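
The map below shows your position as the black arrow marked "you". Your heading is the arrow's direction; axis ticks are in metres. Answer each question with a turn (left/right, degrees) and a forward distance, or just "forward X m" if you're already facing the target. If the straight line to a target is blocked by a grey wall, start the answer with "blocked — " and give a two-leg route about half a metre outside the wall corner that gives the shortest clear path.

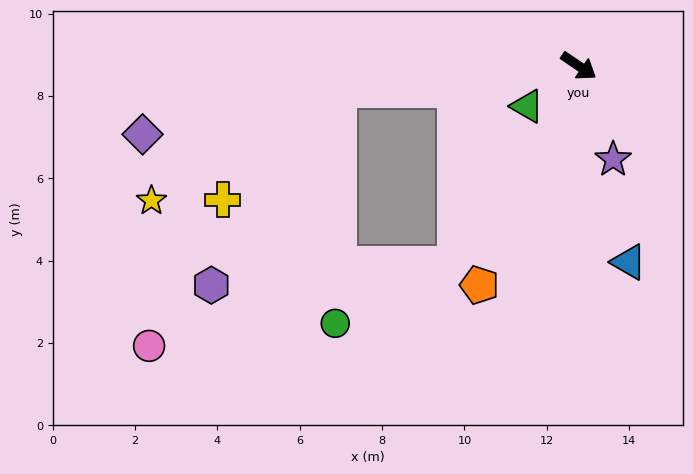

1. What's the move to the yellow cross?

blocked — turn right 140°, forward 5.8 m, then turn left 37°, forward 3.9 m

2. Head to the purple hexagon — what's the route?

blocked — turn right 140°, forward 5.8 m, then turn left 51°, forward 5.7 m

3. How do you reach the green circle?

blocked — turn right 140°, forward 5.8 m, then turn left 83°, forward 5.7 m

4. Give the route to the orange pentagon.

turn right 80°, forward 5.8 m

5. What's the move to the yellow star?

blocked — turn right 140°, forward 5.8 m, then turn left 24°, forward 5.3 m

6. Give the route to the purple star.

turn right 36°, forward 2.4 m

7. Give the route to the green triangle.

turn right 108°, forward 1.6 m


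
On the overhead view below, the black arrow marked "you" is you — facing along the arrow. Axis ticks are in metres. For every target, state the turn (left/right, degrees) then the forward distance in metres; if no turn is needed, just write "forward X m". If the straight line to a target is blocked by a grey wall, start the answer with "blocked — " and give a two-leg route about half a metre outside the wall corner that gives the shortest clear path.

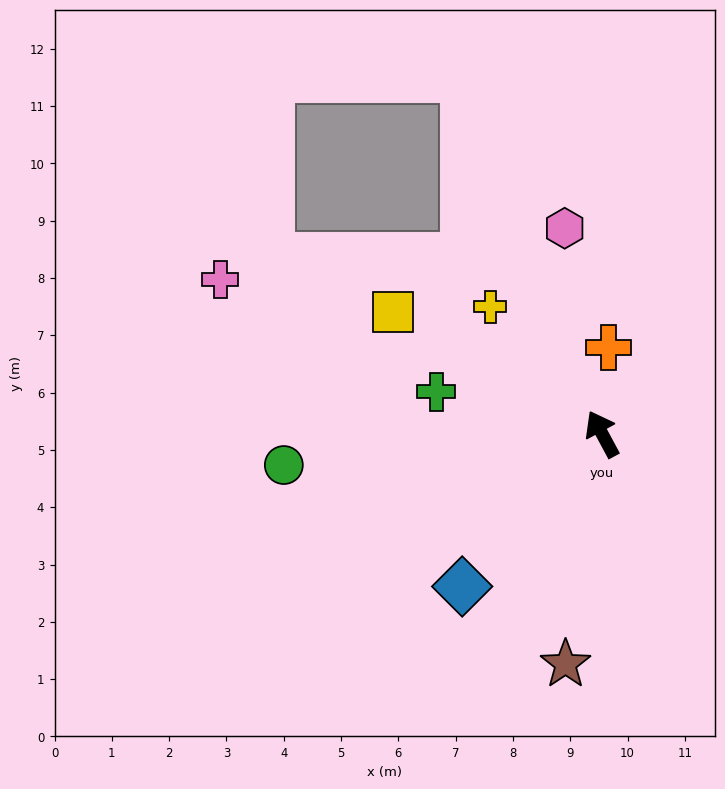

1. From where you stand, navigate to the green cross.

turn left 47°, forward 3.0 m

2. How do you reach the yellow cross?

turn left 13°, forward 3.0 m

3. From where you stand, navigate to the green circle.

turn left 67°, forward 5.6 m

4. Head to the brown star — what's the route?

turn left 143°, forward 4.1 m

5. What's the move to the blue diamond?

turn left 109°, forward 3.6 m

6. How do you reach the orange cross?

turn right 33°, forward 1.5 m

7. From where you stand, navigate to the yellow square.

turn left 31°, forward 4.2 m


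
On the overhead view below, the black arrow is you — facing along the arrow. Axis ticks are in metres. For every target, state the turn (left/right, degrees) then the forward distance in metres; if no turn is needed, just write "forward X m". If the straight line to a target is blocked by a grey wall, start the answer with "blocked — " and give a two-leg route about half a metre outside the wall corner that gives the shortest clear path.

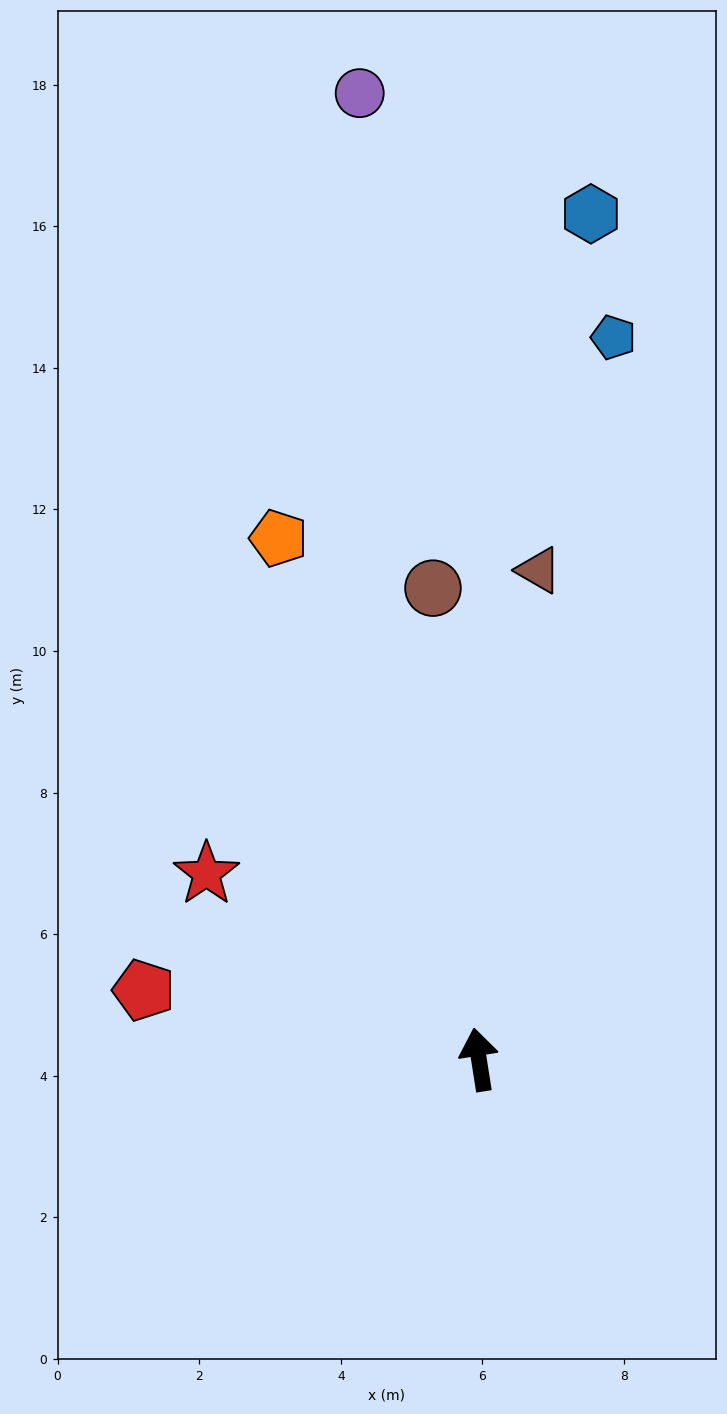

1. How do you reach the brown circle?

turn right 3°, forward 6.7 m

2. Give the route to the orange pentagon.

turn left 12°, forward 7.9 m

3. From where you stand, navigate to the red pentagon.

turn left 69°, forward 4.8 m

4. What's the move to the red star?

turn left 47°, forward 4.7 m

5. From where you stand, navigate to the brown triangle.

turn right 16°, forward 7.0 m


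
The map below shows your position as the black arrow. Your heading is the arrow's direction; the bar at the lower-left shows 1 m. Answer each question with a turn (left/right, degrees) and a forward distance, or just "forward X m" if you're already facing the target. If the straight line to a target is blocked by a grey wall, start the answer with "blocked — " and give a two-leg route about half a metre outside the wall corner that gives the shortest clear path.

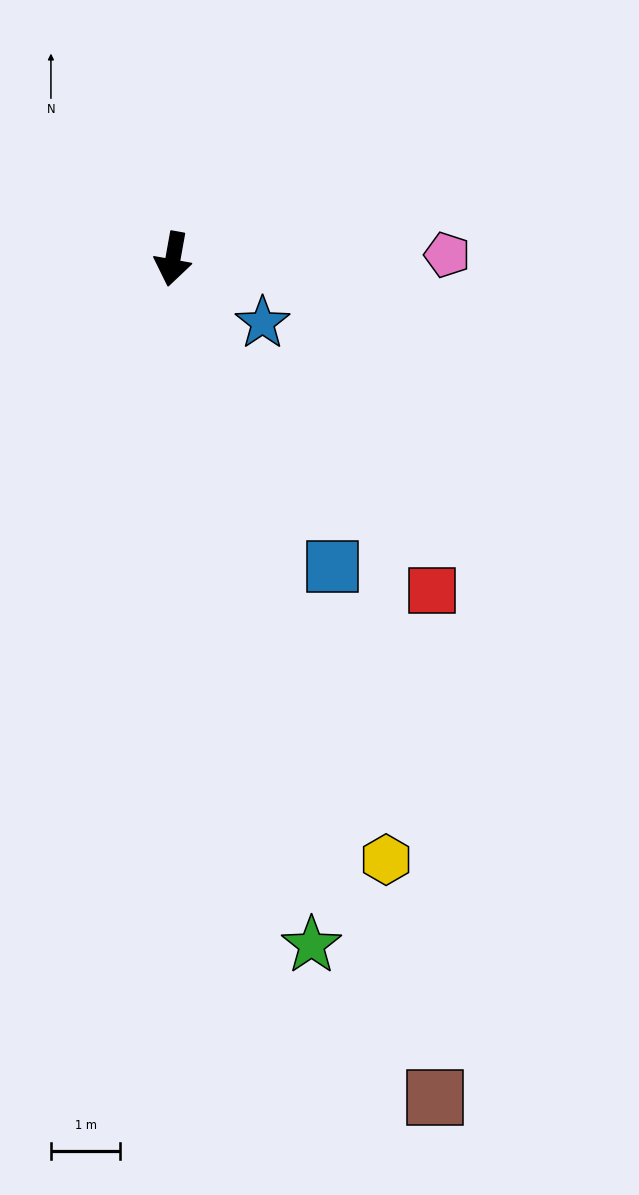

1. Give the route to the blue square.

turn left 38°, forward 5.0 m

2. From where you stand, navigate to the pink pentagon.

turn left 101°, forward 3.9 m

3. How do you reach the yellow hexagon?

turn left 30°, forward 9.2 m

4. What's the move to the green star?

turn left 22°, forward 10.1 m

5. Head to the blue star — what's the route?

turn left 65°, forward 1.6 m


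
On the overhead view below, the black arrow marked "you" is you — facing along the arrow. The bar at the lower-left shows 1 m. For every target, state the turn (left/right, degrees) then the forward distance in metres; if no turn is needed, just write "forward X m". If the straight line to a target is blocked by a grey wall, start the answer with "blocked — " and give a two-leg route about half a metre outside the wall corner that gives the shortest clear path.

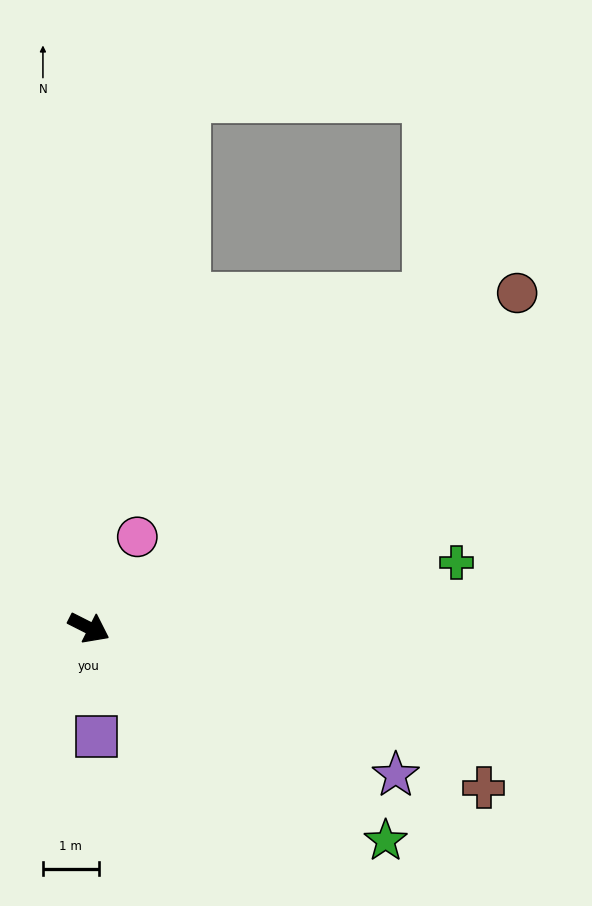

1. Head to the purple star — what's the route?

forward 6.1 m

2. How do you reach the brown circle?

turn left 65°, forward 9.7 m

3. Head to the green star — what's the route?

turn right 9°, forward 6.5 m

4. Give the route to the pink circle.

turn left 89°, forward 1.8 m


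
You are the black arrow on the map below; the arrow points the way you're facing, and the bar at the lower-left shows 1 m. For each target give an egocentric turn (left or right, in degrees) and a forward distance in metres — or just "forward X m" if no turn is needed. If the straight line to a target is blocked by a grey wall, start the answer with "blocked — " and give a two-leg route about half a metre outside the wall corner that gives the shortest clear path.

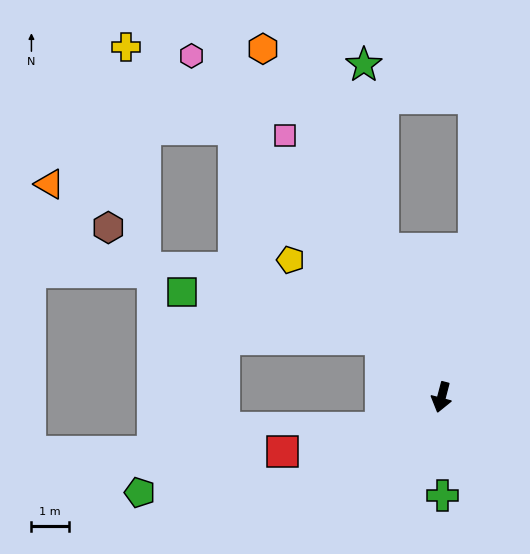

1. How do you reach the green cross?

turn left 15°, forward 2.6 m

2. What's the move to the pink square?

turn right 134°, forward 8.2 m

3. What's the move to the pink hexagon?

turn right 129°, forward 11.3 m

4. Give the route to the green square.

blocked — turn right 119°, forward 2.2 m, then turn left 30°, forward 5.5 m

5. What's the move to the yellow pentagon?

turn right 118°, forward 5.5 m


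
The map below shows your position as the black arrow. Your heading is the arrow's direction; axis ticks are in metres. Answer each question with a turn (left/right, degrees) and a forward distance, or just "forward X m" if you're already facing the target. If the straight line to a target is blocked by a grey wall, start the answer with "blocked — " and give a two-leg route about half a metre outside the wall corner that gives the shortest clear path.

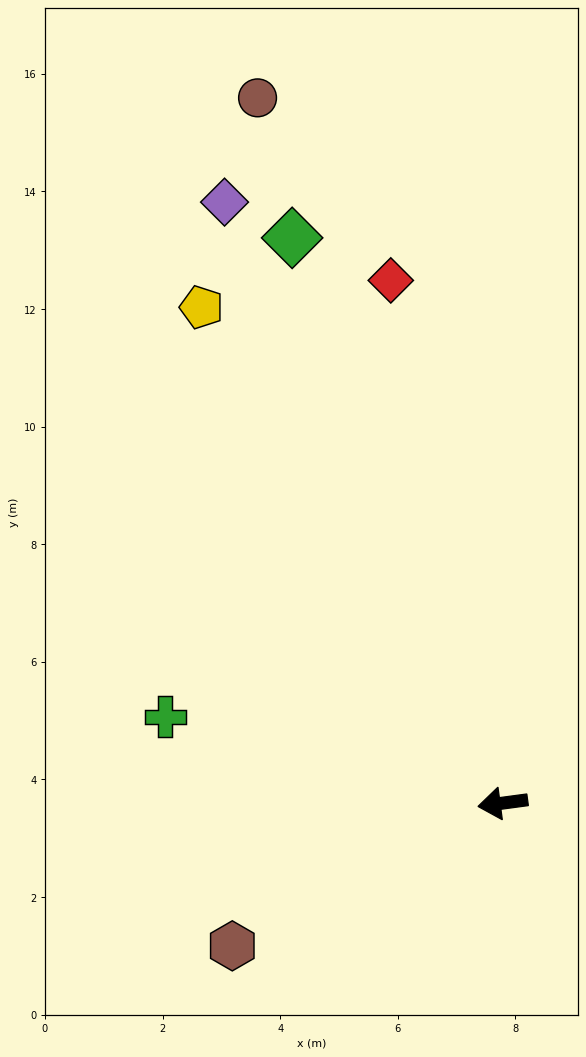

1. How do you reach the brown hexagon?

turn left 20°, forward 5.2 m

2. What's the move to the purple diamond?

turn right 73°, forward 11.3 m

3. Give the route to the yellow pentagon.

turn right 66°, forward 9.9 m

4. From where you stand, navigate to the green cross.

turn right 22°, forward 5.9 m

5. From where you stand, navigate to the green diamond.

turn right 77°, forward 10.3 m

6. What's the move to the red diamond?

turn right 86°, forward 9.1 m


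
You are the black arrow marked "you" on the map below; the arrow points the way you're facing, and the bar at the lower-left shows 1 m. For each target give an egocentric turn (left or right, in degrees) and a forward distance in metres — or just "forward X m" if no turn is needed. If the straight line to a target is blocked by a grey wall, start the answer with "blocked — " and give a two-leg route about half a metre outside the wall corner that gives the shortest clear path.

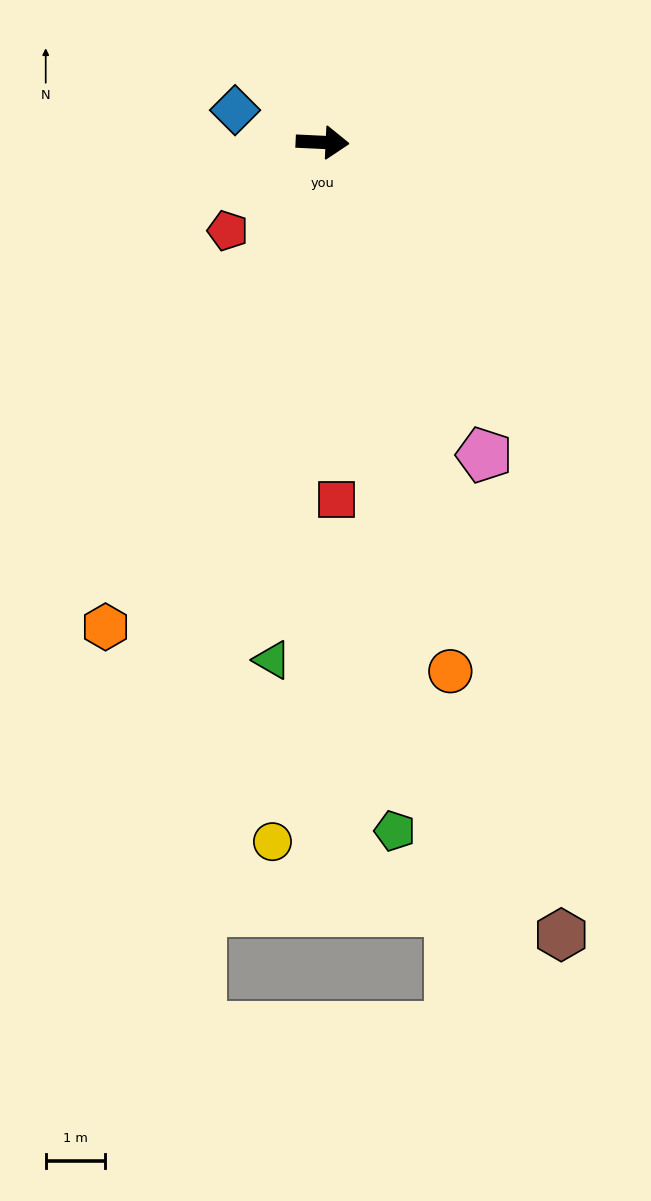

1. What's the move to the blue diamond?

turn left 162°, forward 1.6 m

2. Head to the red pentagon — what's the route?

turn right 134°, forward 2.2 m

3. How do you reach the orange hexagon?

turn right 111°, forward 9.0 m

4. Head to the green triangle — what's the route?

turn right 93°, forward 8.8 m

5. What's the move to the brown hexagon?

turn right 71°, forward 14.0 m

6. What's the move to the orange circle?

turn right 74°, forward 9.2 m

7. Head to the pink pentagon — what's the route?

turn right 60°, forward 6.0 m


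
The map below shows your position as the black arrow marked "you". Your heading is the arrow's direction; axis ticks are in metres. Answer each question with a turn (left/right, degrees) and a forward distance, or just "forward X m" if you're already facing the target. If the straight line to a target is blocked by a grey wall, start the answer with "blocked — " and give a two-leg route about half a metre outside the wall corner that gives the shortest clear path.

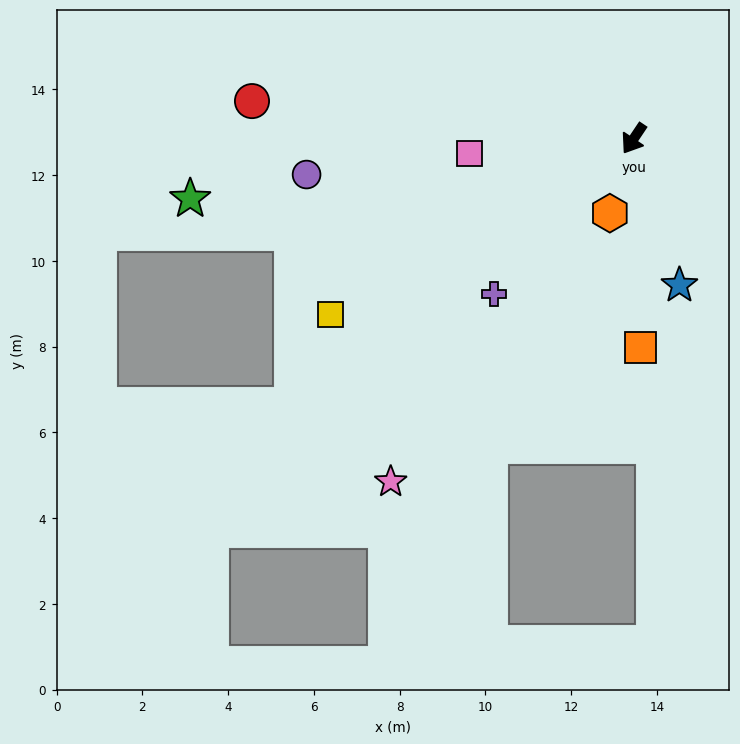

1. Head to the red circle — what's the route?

turn right 62°, forward 8.9 m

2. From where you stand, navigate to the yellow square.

turn right 26°, forward 8.2 m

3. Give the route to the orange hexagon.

turn left 16°, forward 1.8 m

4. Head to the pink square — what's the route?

turn right 51°, forward 3.8 m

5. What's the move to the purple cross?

turn right 8°, forward 4.9 m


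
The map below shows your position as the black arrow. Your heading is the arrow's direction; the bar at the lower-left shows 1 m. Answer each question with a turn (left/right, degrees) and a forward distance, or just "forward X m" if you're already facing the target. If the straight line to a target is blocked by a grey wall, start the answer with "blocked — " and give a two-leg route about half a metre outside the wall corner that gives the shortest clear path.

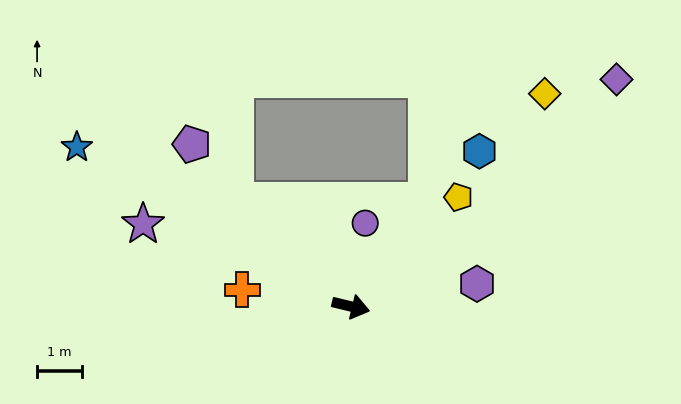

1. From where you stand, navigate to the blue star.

turn left 163°, forward 7.1 m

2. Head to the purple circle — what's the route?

turn left 94°, forward 1.9 m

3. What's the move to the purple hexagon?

turn left 24°, forward 2.9 m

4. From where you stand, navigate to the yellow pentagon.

turn left 59°, forward 3.4 m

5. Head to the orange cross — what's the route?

turn right 175°, forward 2.5 m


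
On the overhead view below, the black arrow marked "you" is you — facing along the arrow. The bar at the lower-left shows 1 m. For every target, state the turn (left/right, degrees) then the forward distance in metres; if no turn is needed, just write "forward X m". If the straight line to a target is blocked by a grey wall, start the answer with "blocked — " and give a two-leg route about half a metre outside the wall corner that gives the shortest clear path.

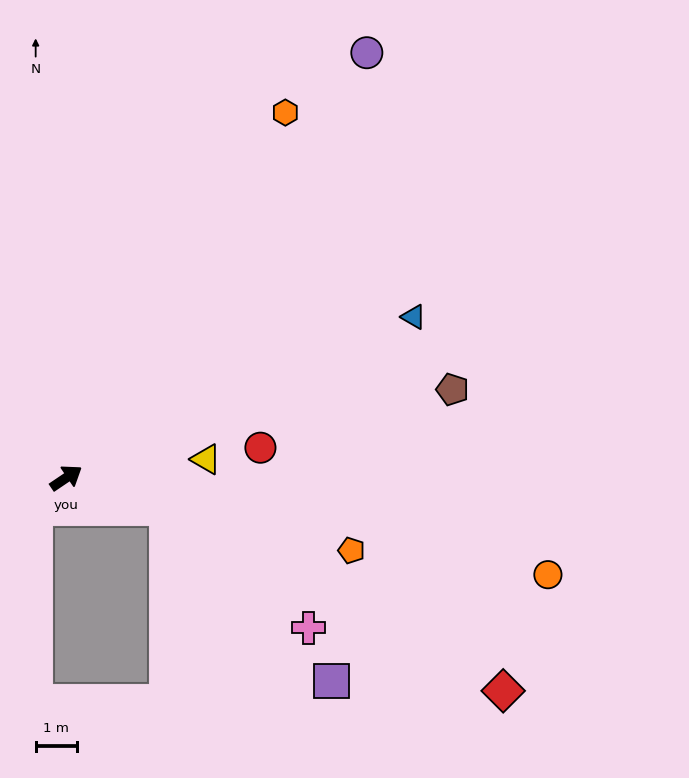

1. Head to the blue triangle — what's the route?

turn right 9°, forward 9.2 m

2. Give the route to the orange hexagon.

turn left 25°, forward 10.3 m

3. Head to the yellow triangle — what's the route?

turn right 27°, forward 3.4 m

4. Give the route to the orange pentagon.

turn right 48°, forward 7.1 m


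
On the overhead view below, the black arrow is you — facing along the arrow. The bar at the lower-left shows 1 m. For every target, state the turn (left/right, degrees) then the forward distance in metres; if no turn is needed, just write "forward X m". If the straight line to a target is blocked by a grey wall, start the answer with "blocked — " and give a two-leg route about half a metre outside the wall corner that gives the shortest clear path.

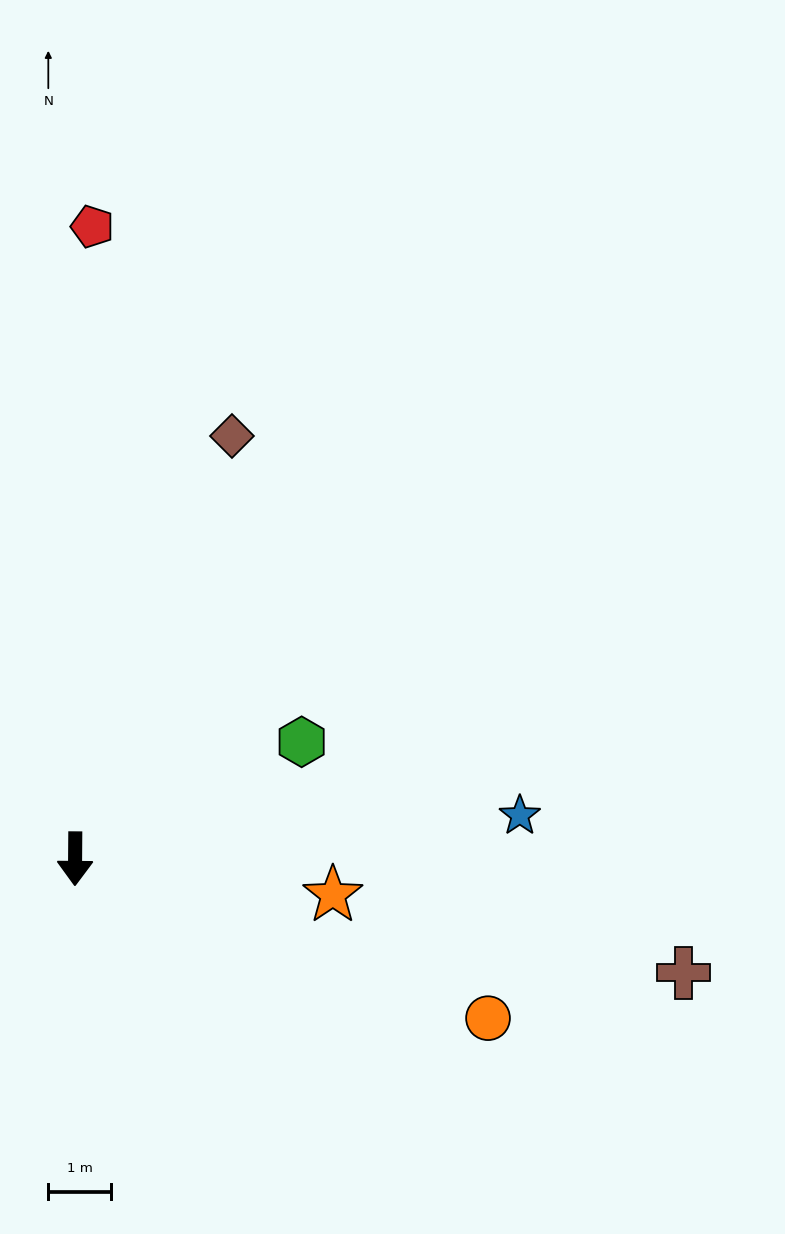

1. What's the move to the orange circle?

turn left 69°, forward 7.1 m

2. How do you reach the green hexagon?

turn left 118°, forward 4.1 m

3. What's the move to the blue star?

turn left 96°, forward 7.1 m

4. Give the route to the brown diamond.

turn left 160°, forward 7.2 m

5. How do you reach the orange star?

turn left 82°, forward 4.2 m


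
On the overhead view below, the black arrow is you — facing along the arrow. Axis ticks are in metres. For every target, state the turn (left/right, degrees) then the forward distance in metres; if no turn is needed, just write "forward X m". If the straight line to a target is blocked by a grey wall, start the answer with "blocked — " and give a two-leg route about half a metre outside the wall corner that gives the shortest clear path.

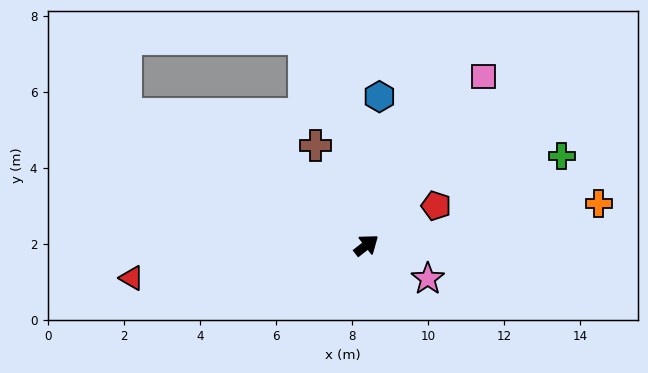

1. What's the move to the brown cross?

turn left 79°, forward 2.9 m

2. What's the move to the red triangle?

turn left 150°, forward 6.2 m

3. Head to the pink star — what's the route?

turn right 67°, forward 1.8 m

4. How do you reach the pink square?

turn left 17°, forward 5.4 m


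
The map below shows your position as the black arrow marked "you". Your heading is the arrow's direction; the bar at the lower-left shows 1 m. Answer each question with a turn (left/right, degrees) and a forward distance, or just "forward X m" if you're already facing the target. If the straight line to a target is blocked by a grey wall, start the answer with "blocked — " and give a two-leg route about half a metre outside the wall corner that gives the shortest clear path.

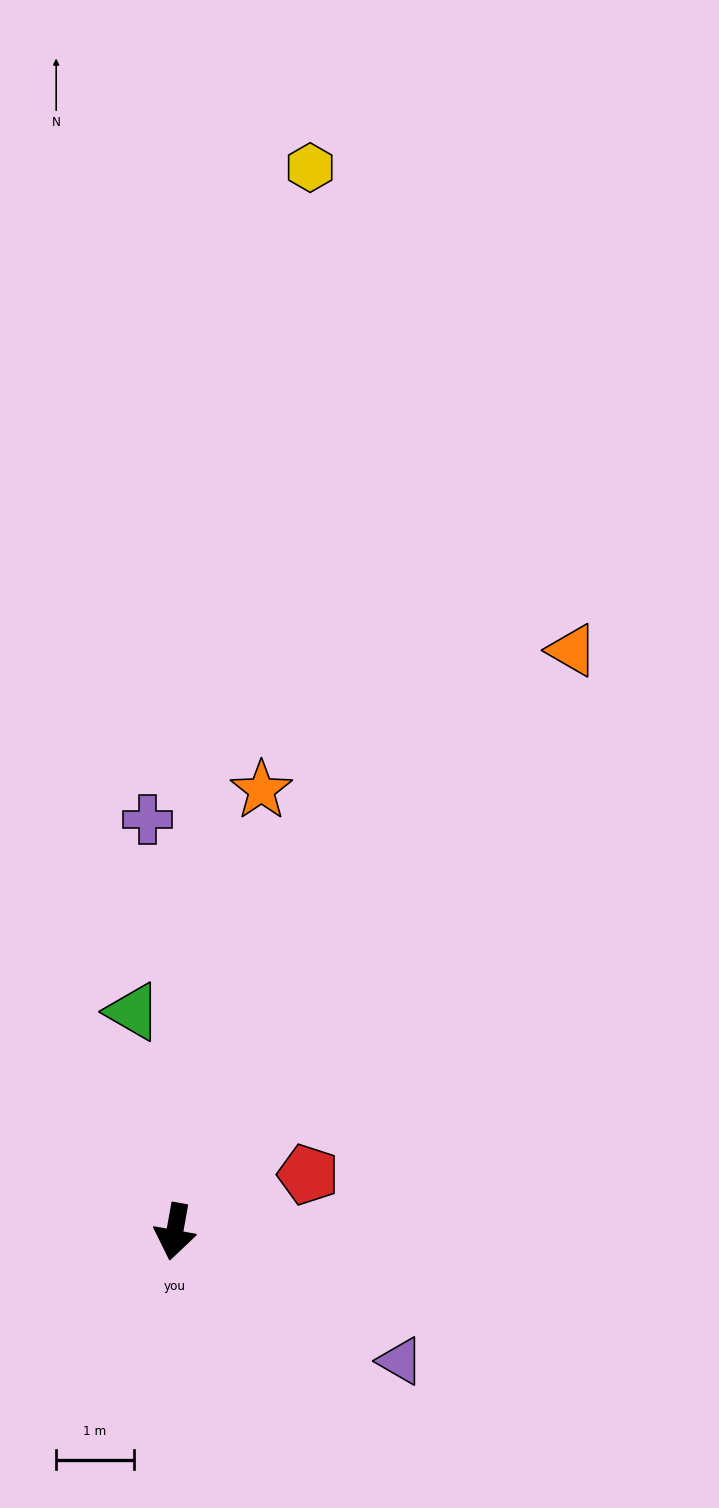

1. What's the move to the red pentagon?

turn left 123°, forward 1.9 m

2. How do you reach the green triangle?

turn right 159°, forward 2.9 m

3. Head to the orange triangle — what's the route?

turn left 156°, forward 9.1 m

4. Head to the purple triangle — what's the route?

turn left 70°, forward 3.3 m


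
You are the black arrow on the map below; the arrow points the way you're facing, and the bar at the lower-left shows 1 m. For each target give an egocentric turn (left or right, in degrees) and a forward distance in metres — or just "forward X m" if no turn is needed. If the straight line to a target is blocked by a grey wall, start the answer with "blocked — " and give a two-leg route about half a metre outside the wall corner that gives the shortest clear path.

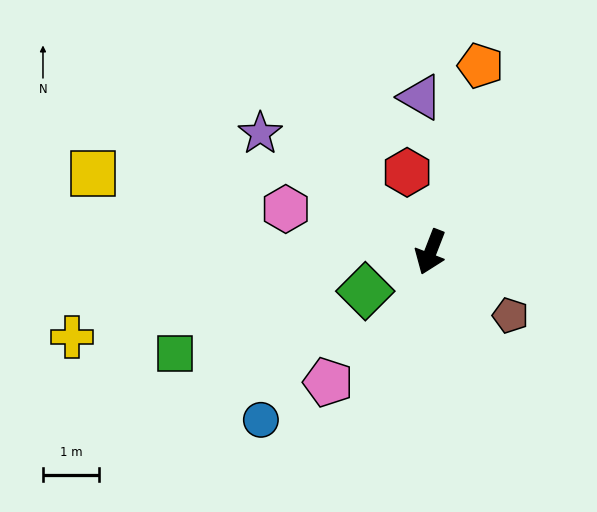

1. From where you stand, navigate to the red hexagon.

turn right 142°, forward 1.5 m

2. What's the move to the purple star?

turn right 104°, forward 3.7 m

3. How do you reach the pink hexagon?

turn right 85°, forward 2.7 m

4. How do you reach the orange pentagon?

turn right 174°, forward 3.4 m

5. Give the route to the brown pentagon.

turn left 73°, forward 1.8 m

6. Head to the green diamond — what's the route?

turn right 38°, forward 1.4 m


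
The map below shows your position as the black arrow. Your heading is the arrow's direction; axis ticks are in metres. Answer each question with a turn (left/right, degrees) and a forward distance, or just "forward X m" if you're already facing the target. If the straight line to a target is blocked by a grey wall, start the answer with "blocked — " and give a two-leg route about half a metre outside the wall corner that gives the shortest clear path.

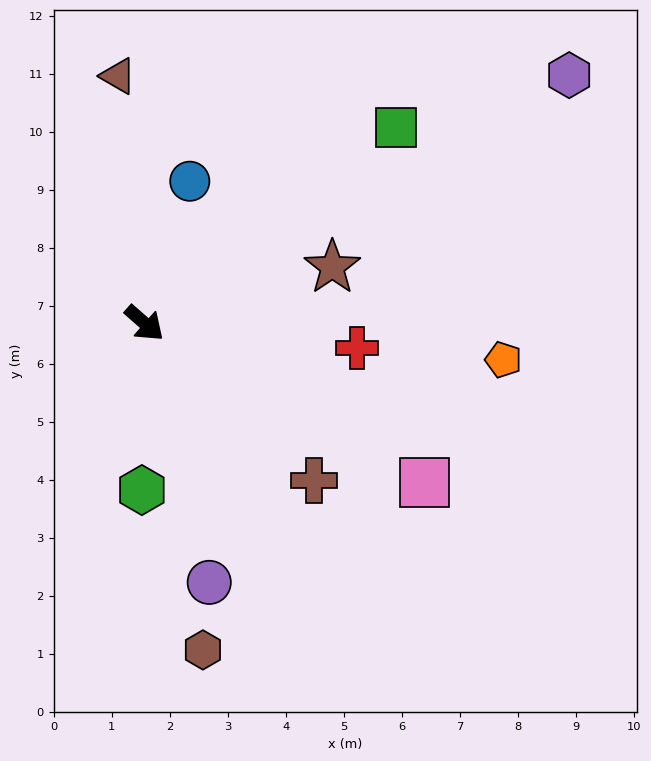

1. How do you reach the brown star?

turn left 58°, forward 3.4 m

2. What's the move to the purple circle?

turn right 35°, forward 4.6 m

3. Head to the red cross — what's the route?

turn left 35°, forward 3.7 m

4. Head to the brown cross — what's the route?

forward 4.0 m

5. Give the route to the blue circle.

turn left 114°, forward 2.6 m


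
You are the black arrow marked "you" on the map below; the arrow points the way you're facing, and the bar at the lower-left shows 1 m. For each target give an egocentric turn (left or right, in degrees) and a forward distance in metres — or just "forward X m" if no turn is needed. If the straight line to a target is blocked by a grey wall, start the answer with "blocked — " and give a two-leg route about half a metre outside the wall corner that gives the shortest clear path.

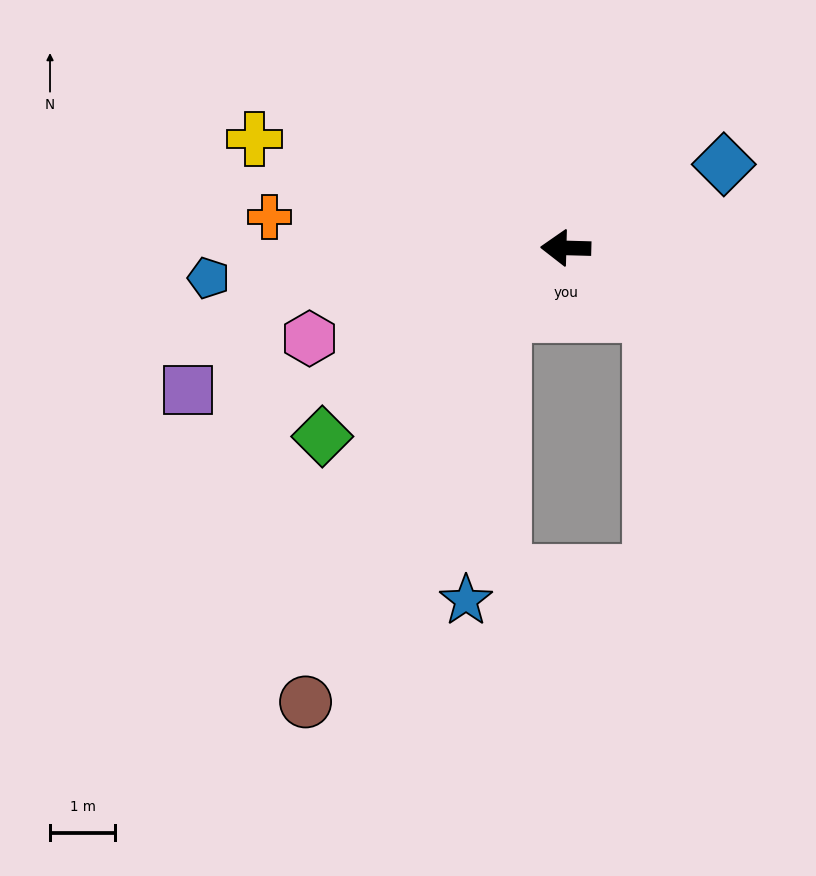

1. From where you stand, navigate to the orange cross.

turn right 4°, forward 4.6 m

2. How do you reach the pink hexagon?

turn left 21°, forward 4.2 m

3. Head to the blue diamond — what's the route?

turn right 151°, forward 2.7 m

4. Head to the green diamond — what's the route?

turn left 39°, forward 4.7 m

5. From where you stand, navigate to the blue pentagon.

turn left 6°, forward 5.5 m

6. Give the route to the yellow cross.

turn right 18°, forward 5.0 m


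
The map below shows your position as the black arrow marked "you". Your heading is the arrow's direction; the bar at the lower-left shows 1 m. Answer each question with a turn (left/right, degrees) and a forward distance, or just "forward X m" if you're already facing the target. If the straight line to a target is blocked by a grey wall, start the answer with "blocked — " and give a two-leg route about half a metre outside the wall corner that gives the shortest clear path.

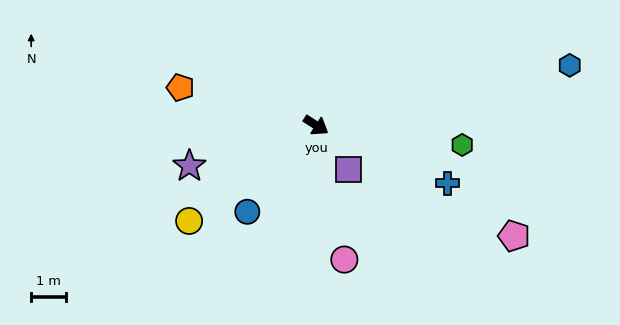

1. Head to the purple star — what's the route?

turn right 129°, forward 3.8 m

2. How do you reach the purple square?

turn right 21°, forward 1.6 m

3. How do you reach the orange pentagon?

turn right 163°, forward 4.0 m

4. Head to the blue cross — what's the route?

turn left 9°, forward 4.1 m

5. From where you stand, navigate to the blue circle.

turn right 96°, forward 3.2 m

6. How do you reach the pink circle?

turn right 45°, forward 3.9 m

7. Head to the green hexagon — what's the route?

turn left 25°, forward 4.2 m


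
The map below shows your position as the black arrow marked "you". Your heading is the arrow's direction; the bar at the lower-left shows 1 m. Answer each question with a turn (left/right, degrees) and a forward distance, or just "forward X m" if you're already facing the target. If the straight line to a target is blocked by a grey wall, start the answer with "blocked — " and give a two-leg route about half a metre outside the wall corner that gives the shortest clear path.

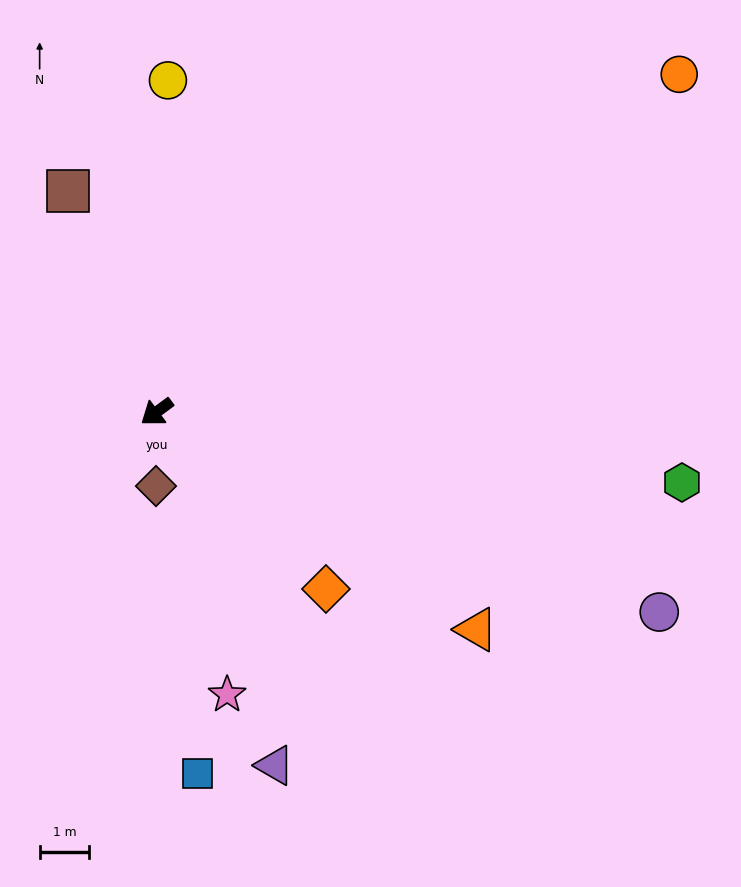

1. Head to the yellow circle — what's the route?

turn right 129°, forward 6.7 m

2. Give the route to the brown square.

turn right 105°, forward 4.8 m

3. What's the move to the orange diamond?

turn left 97°, forward 4.9 m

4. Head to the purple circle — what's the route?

turn left 122°, forward 10.9 m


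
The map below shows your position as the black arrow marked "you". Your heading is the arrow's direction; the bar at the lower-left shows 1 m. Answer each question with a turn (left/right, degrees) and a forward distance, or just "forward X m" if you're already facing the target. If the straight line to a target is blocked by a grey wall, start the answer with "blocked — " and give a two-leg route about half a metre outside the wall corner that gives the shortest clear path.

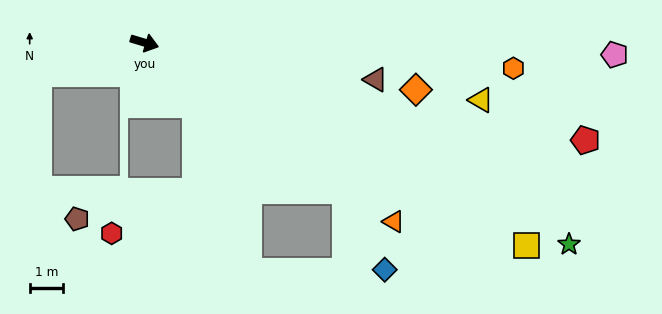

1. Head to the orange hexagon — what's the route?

turn left 13°, forward 11.1 m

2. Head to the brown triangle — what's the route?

turn left 8°, forward 7.0 m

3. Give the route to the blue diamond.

blocked — turn right 19°, forward 7.5 m, then turn right 28°, forward 2.7 m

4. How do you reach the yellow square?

turn right 11°, forward 13.0 m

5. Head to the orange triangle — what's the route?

turn right 19°, forward 9.2 m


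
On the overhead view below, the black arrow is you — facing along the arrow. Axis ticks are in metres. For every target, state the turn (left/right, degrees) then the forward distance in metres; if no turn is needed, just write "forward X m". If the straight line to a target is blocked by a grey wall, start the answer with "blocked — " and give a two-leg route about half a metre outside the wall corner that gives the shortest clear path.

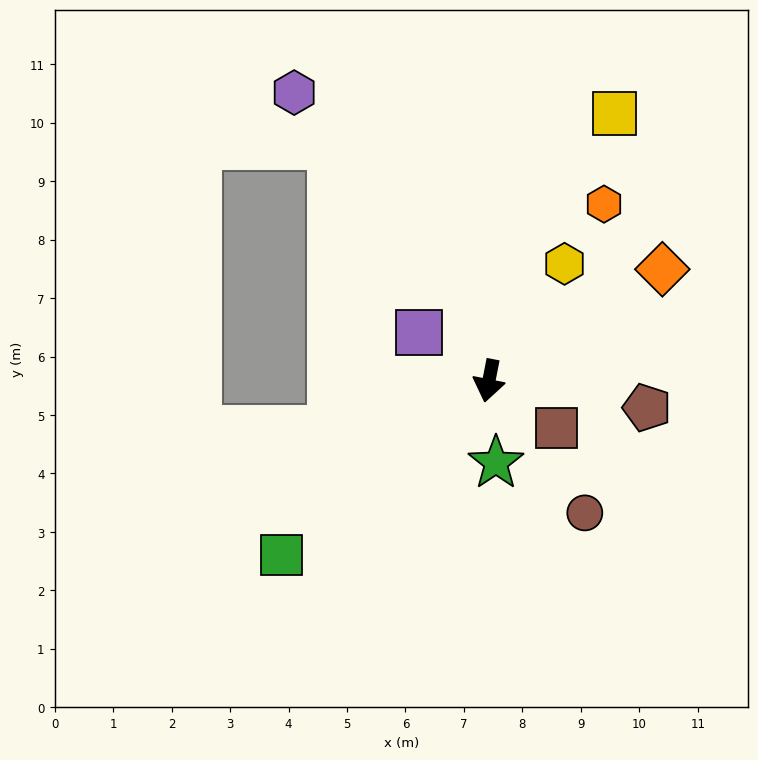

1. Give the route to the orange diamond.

turn left 134°, forward 3.5 m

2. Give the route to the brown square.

turn left 66°, forward 1.4 m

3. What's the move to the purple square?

turn right 113°, forward 1.5 m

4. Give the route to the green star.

turn left 16°, forward 1.4 m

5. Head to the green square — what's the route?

turn right 39°, forward 4.6 m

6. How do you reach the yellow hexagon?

turn left 158°, forward 2.4 m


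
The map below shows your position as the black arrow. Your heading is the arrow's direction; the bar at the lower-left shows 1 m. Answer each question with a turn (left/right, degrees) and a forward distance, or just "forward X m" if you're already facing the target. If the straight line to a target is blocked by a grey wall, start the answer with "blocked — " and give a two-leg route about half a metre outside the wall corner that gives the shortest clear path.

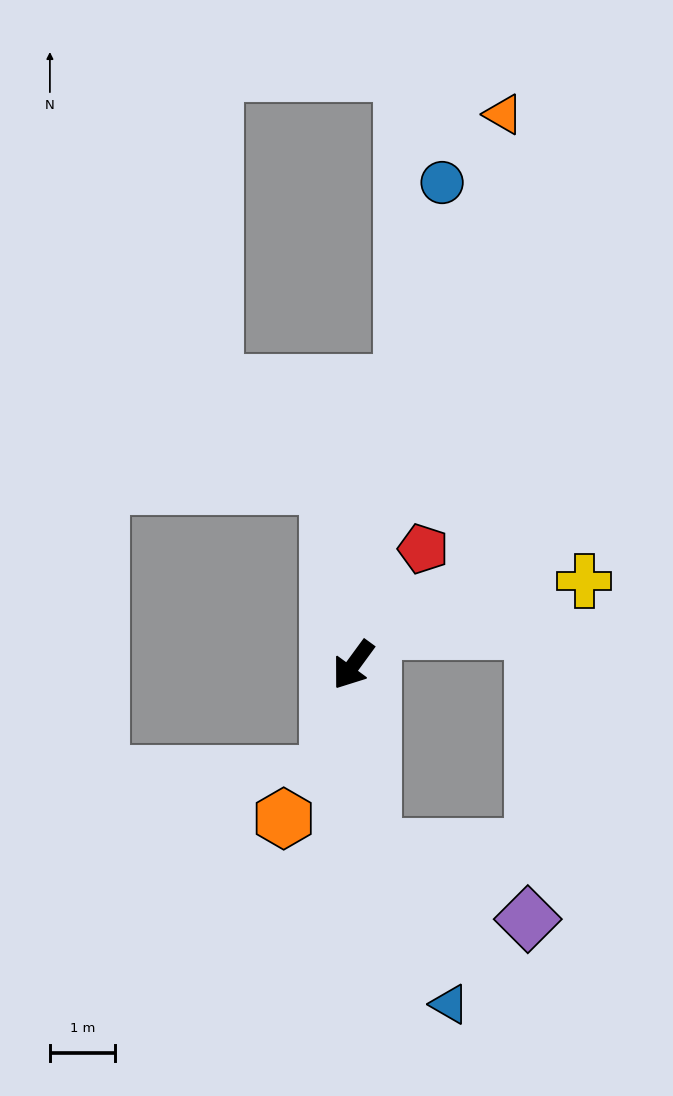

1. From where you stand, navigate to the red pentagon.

turn right 175°, forward 2.1 m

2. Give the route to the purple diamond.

blocked — turn left 42°, forward 2.8 m, then turn left 59°, forward 2.6 m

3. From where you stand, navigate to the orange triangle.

turn right 159°, forward 8.7 m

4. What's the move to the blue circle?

turn right 154°, forward 7.5 m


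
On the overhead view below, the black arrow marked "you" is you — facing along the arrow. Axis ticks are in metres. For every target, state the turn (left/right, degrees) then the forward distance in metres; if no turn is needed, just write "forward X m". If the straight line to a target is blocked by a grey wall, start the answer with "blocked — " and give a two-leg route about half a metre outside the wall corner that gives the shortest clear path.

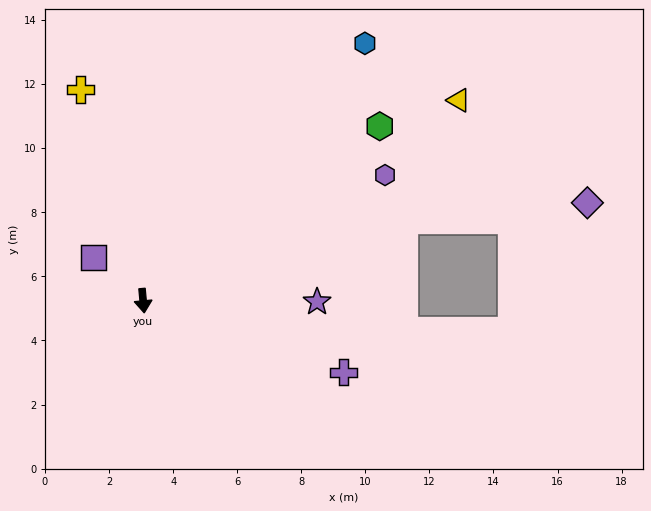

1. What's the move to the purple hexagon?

turn left 112°, forward 8.5 m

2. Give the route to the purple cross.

turn left 65°, forward 6.6 m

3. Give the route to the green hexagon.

turn left 121°, forward 9.2 m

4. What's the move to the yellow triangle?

turn left 117°, forward 11.7 m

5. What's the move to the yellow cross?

turn right 169°, forward 6.9 m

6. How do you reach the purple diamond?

blocked — turn left 102°, forward 8.5 m, then turn right 12°, forward 5.7 m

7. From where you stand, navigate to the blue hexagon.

turn left 134°, forward 10.6 m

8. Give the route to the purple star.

turn left 84°, forward 5.4 m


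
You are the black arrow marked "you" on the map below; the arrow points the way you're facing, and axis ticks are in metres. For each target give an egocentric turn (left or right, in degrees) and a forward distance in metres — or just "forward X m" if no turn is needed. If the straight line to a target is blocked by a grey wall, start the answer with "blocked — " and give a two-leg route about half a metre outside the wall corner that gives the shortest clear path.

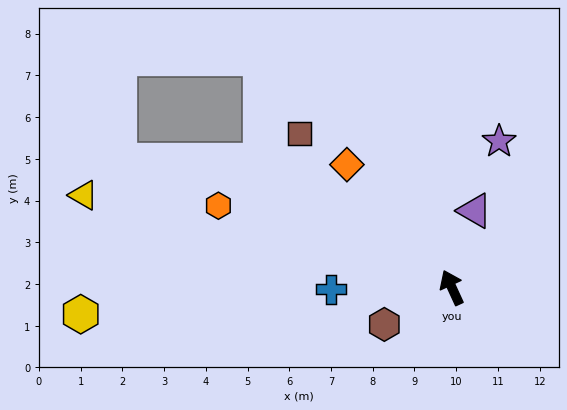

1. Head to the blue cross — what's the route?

turn left 66°, forward 2.9 m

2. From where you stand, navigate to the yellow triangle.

turn left 51°, forward 9.1 m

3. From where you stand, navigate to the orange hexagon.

turn left 46°, forward 5.9 m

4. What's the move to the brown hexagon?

turn left 94°, forward 1.8 m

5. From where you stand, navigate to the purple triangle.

turn right 41°, forward 1.9 m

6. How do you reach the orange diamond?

turn left 16°, forward 3.9 m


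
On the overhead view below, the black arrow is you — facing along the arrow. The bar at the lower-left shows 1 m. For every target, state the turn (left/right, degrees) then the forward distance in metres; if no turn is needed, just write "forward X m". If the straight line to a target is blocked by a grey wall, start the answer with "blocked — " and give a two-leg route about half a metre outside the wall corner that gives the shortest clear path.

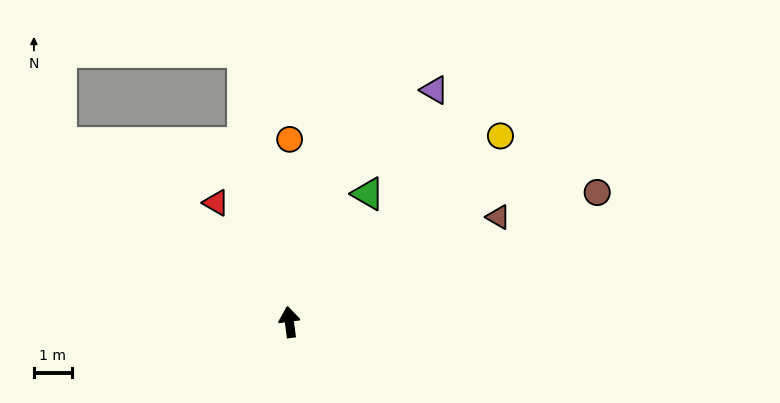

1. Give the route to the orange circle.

turn right 8°, forward 4.8 m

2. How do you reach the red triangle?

turn left 24°, forward 3.7 m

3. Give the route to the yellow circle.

turn right 56°, forward 7.4 m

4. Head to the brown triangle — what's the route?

turn right 71°, forward 6.2 m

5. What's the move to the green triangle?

turn right 39°, forward 4.0 m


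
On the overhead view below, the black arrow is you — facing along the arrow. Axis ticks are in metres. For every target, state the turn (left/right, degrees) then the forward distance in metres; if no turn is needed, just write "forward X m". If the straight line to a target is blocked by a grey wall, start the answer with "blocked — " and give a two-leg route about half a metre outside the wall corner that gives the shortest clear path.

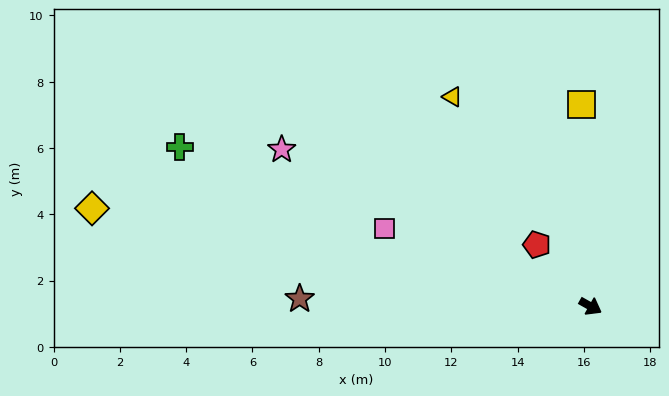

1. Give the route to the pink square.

turn right 171°, forward 6.6 m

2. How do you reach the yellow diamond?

turn right 162°, forward 15.3 m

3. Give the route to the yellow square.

turn left 122°, forward 6.1 m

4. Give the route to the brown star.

turn right 152°, forward 8.8 m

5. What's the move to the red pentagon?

turn left 160°, forward 2.5 m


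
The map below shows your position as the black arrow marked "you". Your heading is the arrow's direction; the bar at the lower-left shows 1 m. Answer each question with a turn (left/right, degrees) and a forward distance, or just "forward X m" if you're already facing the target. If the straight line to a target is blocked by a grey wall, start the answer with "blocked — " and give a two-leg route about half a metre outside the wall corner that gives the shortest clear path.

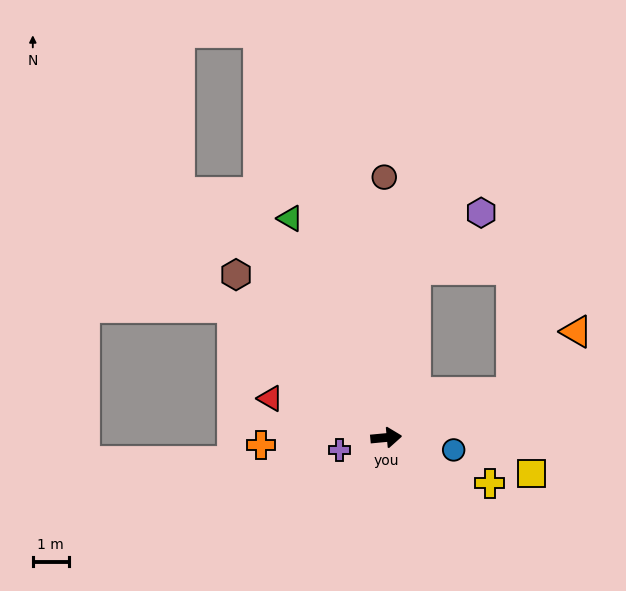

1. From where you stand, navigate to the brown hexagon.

turn left 127°, forward 6.1 m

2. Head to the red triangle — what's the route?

turn left 156°, forward 3.4 m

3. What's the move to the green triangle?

turn left 108°, forward 6.6 m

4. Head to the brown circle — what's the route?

turn left 85°, forward 7.2 m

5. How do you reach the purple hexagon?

blocked — turn left 75°, forward 4.7 m, then turn right 39°, forward 2.4 m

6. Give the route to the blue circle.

turn right 16°, forward 1.9 m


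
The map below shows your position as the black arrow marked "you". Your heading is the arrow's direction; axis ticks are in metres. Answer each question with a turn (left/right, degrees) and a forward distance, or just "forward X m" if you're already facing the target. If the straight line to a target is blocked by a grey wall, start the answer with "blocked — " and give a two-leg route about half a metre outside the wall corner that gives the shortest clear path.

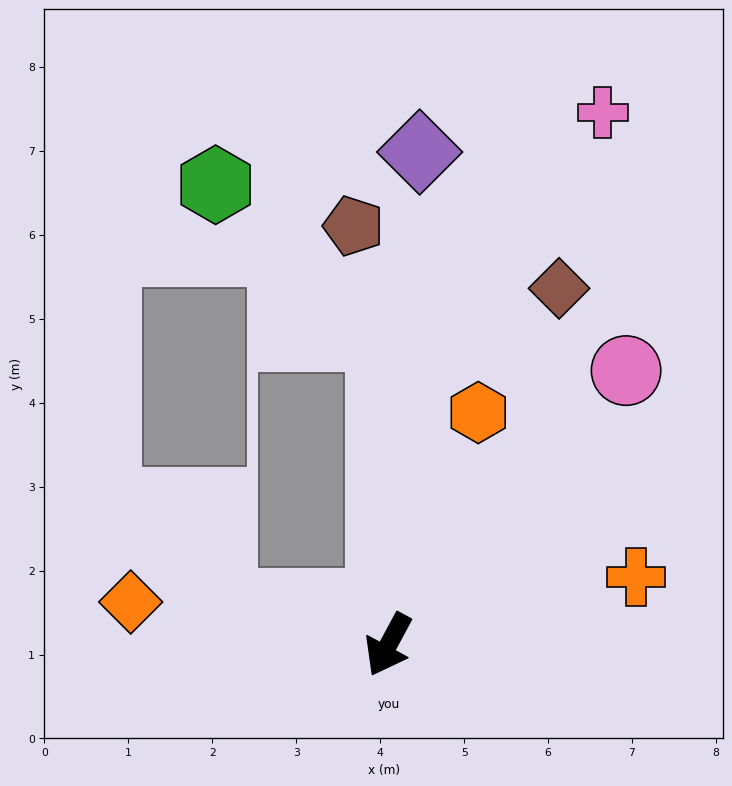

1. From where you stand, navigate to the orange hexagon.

turn right 173°, forward 3.0 m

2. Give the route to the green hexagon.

blocked — turn right 150°, forward 3.7 m, then turn left 46°, forward 2.7 m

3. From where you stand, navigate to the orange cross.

turn left 134°, forward 3.1 m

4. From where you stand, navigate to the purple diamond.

turn right 155°, forward 5.9 m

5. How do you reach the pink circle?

turn left 167°, forward 4.3 m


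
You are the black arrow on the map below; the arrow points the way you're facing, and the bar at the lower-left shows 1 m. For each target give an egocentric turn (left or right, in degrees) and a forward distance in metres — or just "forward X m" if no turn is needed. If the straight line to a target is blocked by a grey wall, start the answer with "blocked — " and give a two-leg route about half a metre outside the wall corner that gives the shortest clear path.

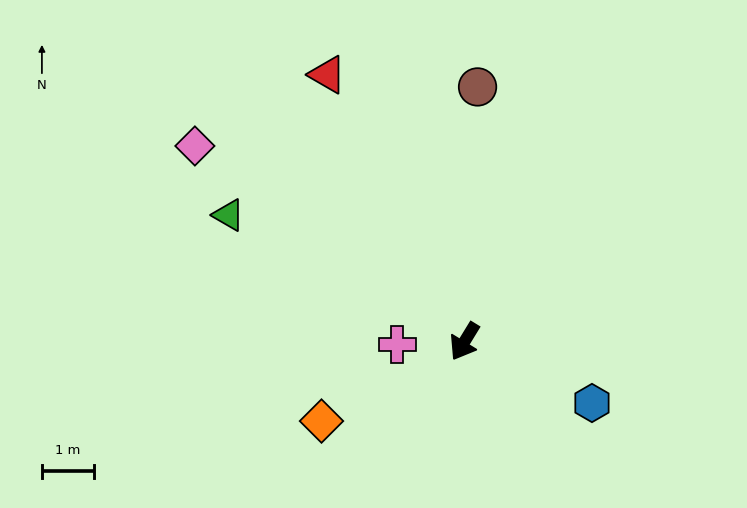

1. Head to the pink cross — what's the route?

turn right 56°, forward 1.3 m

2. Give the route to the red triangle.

turn right 121°, forward 5.7 m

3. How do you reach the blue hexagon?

turn left 96°, forward 2.7 m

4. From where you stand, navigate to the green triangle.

turn right 87°, forward 5.1 m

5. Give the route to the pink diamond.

turn right 95°, forward 6.4 m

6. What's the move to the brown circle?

turn right 151°, forward 4.9 m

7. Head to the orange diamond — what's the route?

turn right 29°, forward 3.1 m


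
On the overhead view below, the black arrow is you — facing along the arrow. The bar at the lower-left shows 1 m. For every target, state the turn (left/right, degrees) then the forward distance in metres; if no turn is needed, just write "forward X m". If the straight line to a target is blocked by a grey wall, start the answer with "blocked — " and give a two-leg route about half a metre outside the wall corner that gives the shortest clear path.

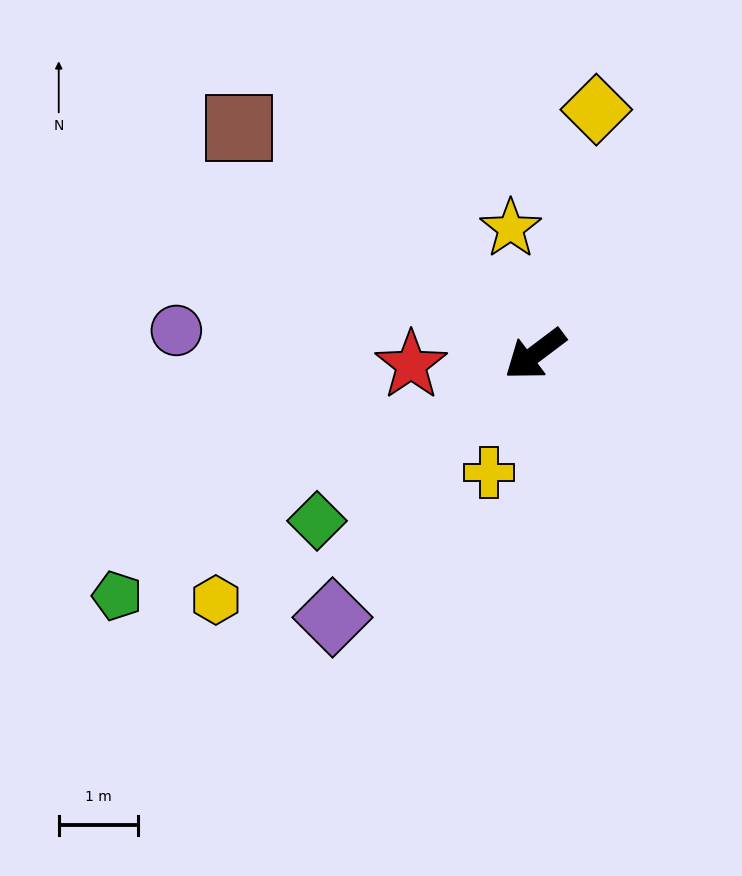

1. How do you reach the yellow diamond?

turn right 141°, forward 3.2 m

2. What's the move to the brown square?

turn right 74°, forward 4.7 m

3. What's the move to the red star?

turn right 32°, forward 1.6 m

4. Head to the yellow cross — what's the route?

turn left 32°, forward 1.6 m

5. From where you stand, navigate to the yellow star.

turn right 116°, forward 1.6 m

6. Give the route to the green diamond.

forward 3.5 m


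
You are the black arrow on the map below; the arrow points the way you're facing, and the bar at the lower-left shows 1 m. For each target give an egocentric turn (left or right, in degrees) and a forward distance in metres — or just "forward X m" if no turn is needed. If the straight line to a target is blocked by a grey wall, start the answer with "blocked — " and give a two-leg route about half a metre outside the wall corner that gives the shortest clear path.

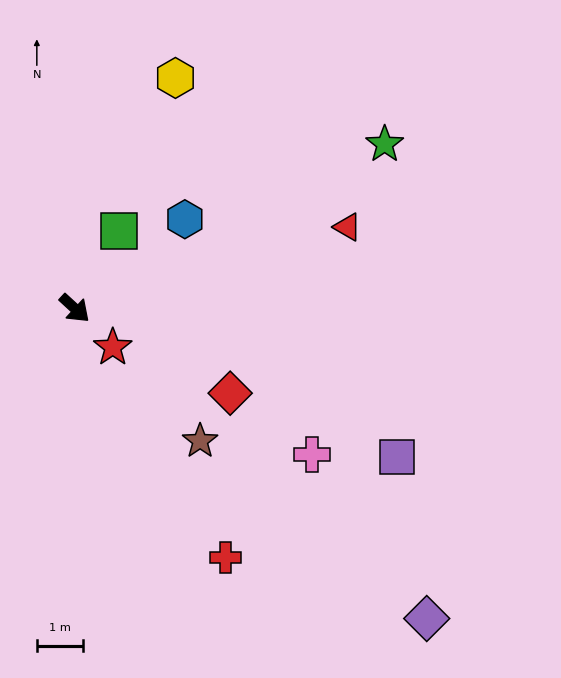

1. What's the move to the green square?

turn left 103°, forward 1.9 m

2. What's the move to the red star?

turn right 3°, forward 1.2 m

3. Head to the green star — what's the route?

turn left 70°, forward 7.6 m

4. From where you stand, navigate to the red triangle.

turn left 59°, forward 6.2 m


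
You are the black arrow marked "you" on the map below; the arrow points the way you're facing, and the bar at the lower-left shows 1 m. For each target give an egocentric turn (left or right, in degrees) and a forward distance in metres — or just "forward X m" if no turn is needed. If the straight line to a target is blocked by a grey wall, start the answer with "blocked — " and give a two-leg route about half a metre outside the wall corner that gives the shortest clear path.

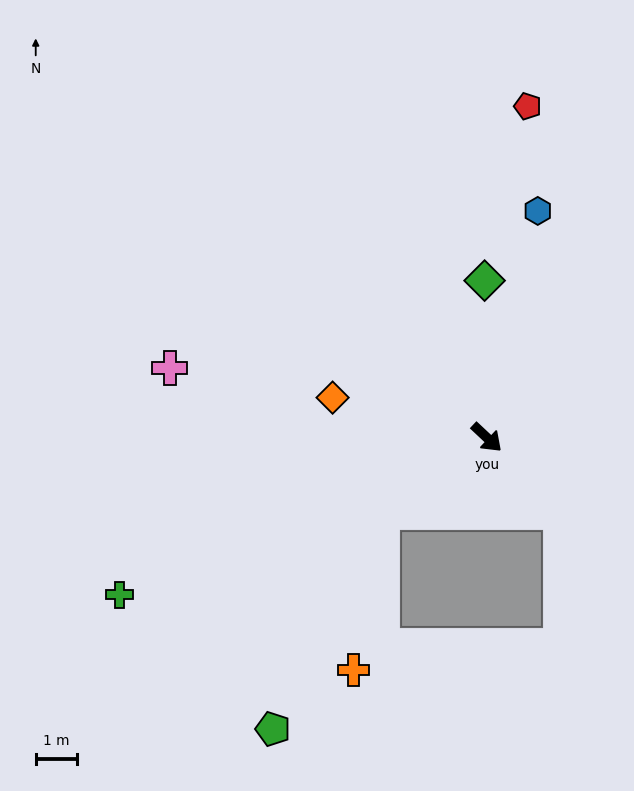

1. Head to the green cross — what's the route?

turn right 114°, forward 9.7 m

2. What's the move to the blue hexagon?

turn left 120°, forward 5.6 m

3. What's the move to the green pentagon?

blocked — turn right 101°, forward 3.1 m, then turn left 27°, forward 5.9 m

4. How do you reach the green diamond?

turn left 134°, forward 3.8 m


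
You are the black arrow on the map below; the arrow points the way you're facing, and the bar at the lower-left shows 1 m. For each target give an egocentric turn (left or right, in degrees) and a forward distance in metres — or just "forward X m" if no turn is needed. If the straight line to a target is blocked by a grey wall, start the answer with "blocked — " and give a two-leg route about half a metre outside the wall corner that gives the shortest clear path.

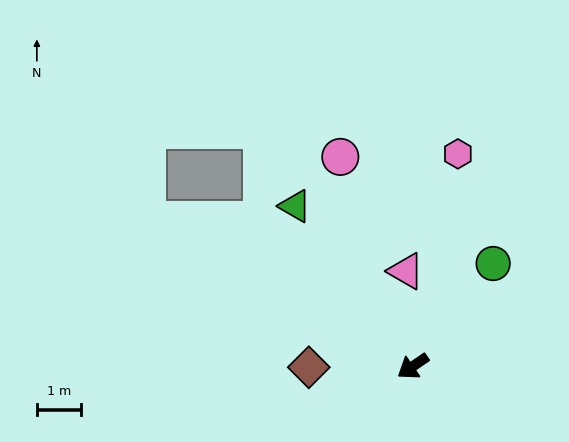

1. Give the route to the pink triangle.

turn right 120°, forward 2.1 m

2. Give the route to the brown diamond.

turn right 34°, forward 2.3 m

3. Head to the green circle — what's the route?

turn right 162°, forward 2.9 m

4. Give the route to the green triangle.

turn right 88°, forward 4.5 m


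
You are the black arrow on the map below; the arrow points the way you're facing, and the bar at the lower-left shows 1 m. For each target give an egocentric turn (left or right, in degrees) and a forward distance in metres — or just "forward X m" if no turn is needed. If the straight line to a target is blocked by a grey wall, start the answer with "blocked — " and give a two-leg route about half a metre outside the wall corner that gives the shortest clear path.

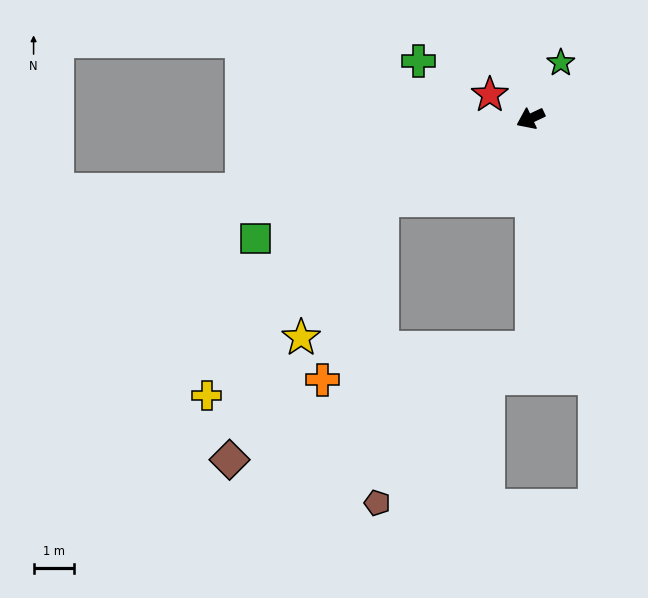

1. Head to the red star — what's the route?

turn right 56°, forward 1.2 m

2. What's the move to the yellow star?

blocked — turn left 4°, forward 4.2 m, then turn left 30°, forward 3.9 m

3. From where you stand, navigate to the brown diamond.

blocked — turn left 65°, forward 5.6 m, then turn right 70°, forward 8.0 m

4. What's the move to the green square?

forward 7.4 m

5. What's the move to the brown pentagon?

blocked — turn left 4°, forward 4.2 m, then turn left 60°, forward 7.5 m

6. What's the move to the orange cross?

blocked — turn left 4°, forward 4.2 m, then turn left 42°, forward 4.7 m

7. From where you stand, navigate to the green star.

turn right 144°, forward 1.6 m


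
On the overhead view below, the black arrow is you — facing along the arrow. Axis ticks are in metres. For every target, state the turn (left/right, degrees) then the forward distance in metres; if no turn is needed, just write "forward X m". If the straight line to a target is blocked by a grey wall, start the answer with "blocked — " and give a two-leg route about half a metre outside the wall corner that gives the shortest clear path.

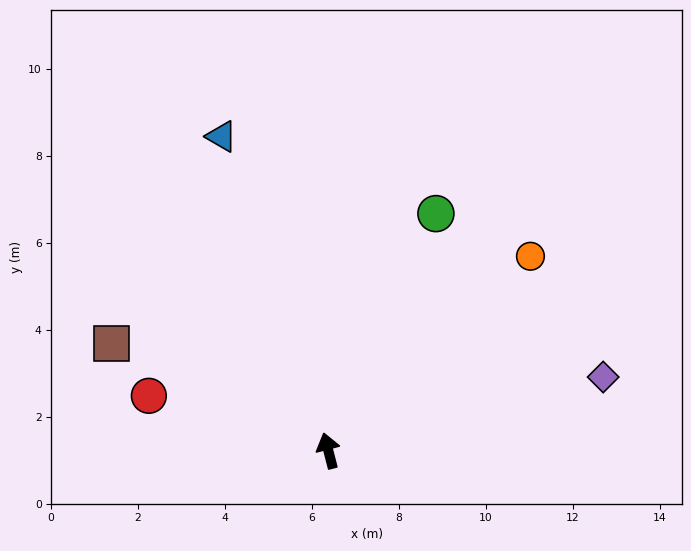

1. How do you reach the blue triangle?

turn left 4°, forward 7.6 m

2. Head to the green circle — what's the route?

turn right 39°, forward 6.0 m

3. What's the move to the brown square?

turn left 49°, forward 5.6 m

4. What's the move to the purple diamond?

turn right 90°, forward 6.5 m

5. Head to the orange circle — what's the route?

turn right 61°, forward 6.4 m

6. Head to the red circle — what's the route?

turn left 59°, forward 4.3 m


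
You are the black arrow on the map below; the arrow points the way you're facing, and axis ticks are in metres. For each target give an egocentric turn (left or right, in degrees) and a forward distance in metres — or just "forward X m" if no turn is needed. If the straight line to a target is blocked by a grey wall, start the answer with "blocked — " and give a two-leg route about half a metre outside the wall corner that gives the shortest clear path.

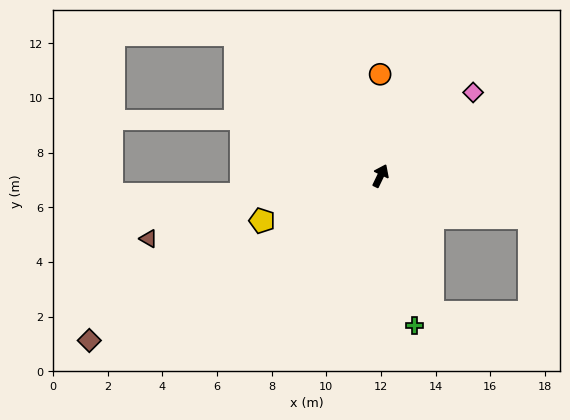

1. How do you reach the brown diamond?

turn left 145°, forward 12.2 m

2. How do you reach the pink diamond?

turn right 22°, forward 4.6 m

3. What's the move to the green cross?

turn right 142°, forward 5.6 m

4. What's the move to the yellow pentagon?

turn left 136°, forward 4.6 m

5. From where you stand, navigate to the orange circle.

turn left 26°, forward 3.7 m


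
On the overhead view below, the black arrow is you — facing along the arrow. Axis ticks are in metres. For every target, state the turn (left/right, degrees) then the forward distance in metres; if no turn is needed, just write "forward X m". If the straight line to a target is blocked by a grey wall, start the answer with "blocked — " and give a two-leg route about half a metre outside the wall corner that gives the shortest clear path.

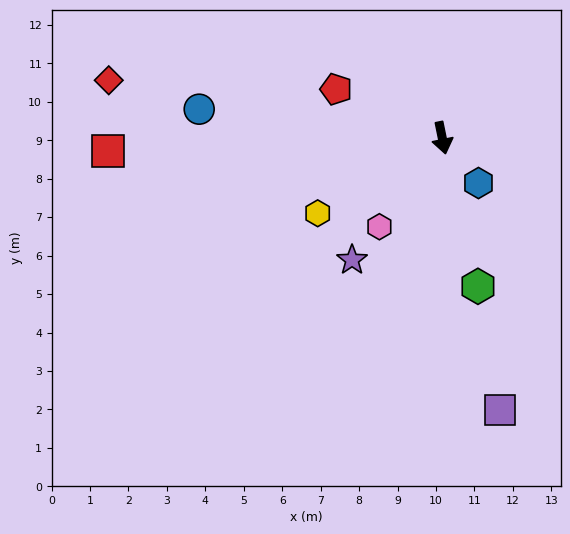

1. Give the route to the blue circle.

turn right 108°, forward 6.4 m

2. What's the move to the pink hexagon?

turn right 47°, forward 2.8 m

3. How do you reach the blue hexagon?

turn left 27°, forward 1.5 m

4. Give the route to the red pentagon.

turn right 126°, forward 3.0 m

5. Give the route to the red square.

turn right 99°, forward 8.7 m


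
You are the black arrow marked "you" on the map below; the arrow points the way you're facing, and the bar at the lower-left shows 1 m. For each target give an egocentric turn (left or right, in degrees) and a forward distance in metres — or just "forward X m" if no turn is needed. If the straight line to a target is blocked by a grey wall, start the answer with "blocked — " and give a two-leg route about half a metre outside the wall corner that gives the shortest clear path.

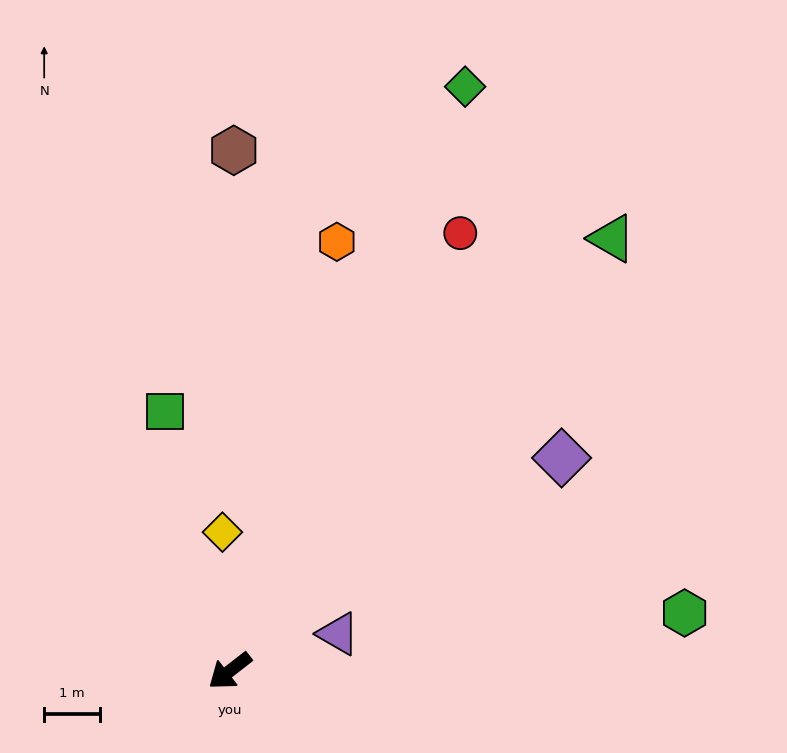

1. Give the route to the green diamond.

turn right 150°, forward 11.3 m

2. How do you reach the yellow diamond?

turn right 125°, forward 2.5 m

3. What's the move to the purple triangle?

turn left 161°, forward 2.0 m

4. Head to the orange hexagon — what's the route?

turn right 142°, forward 7.9 m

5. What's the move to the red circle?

turn right 156°, forward 8.8 m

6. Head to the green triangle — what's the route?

turn right 169°, forward 10.3 m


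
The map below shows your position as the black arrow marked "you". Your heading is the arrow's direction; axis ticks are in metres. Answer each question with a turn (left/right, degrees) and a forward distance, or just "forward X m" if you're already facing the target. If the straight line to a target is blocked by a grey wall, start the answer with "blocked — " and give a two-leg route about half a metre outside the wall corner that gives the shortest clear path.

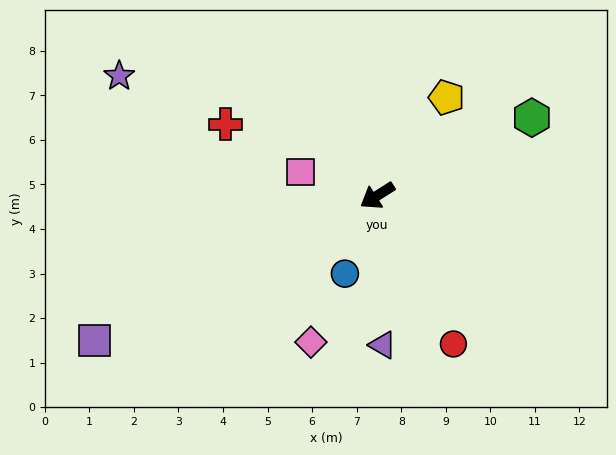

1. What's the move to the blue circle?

turn left 35°, forward 1.9 m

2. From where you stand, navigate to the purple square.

turn right 5°, forward 7.1 m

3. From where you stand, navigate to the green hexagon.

turn left 174°, forward 3.9 m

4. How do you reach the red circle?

turn left 85°, forward 3.7 m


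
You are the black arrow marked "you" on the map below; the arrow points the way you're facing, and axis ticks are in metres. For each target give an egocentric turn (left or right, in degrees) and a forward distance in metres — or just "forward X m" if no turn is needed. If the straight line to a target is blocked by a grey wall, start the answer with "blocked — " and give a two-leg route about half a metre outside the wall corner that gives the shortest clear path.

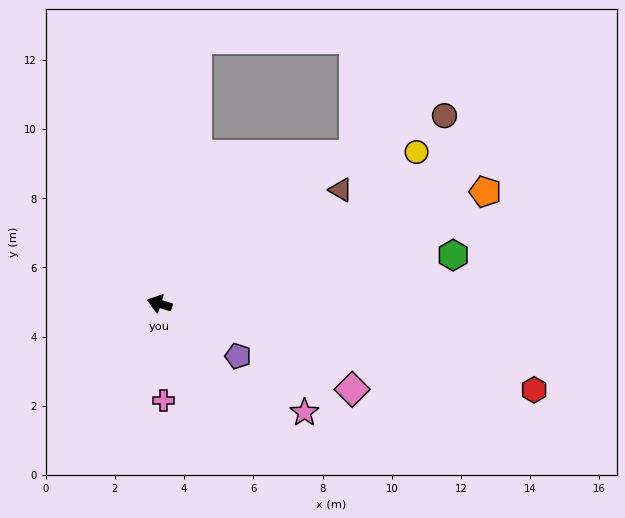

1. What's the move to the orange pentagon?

turn right 144°, forward 10.0 m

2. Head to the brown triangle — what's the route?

turn right 131°, forward 6.2 m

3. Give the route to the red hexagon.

turn right 176°, forward 11.1 m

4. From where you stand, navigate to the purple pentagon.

turn left 163°, forward 2.7 m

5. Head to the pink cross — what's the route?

turn left 109°, forward 2.8 m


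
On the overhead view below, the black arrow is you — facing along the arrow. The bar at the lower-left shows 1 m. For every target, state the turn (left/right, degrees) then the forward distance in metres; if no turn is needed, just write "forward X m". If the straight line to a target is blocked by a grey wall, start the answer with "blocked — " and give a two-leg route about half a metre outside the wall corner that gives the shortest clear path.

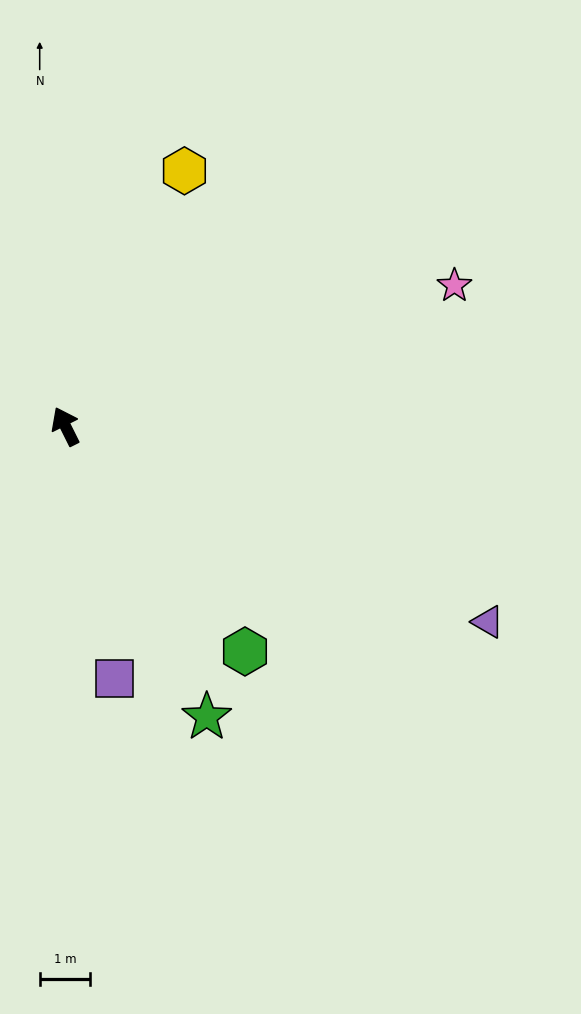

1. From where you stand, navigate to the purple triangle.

turn right 141°, forward 9.2 m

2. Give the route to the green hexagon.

turn right 168°, forward 5.7 m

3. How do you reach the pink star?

turn right 97°, forward 8.2 m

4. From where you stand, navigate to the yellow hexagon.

turn right 52°, forward 5.6 m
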